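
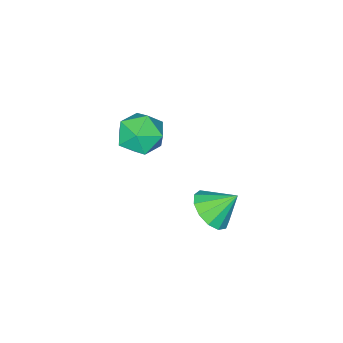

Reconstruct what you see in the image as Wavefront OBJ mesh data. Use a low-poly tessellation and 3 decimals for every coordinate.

v 2.663 -2.907 3.563
v 3.403 -3.293 3.82
v 2.357 -4.027 2.76
v 3.097 -4.413 3.017
v 2.443 -4.301 3.584
v 2.633 -3.609 4.081
v 3.127 -3.711 2.499
v 3.317 -3.019 2.996
v 3.69 -3.79 3.162
v 3.267 -4.155 3.833
v 2.493 -3.165 2.747
v 2.07 -3.53 3.418
v 3.478 0.029 2.635
v 4.132 0.176 3.013
v 2.922 0.571 3.385
v 4.076 0.504 2.734
v 3.829 0.681 2.424
v 3.471 0.651 2.181
v 3.115 0.423 2.081
v 2.874 0.071 2.158
v 2.825 -0.295 2.386
v 2.983 -0.558 2.693
v 3.298 -0.635 2.981
v 3.67 -0.501 3.159
v 3.981 -0.199 3.171
f 1 12 6
f 1 6 2
f 1 2 8
f 1 8 11
f 1 11 12
f 2 6 10
f 6 12 5
f 12 11 3
f 11 8 7
f 8 2 9
f 4 10 5
f 4 5 3
f 4 3 7
f 4 7 9
f 4 9 10
f 5 10 6
f 3 5 12
f 7 3 11
f 9 7 8
f 10 9 2
f 14 13 16
f 14 16 15
f 16 13 17
f 16 17 15
f 17 13 18
f 17 18 15
f 18 13 19
f 18 19 15
f 19 13 20
f 19 20 15
f 20 13 21
f 20 21 15
f 21 13 22
f 21 22 15
f 22 13 23
f 22 23 15
f 23 13 24
f 23 24 15
f 24 13 25
f 24 25 15
f 25 13 14
f 25 14 15



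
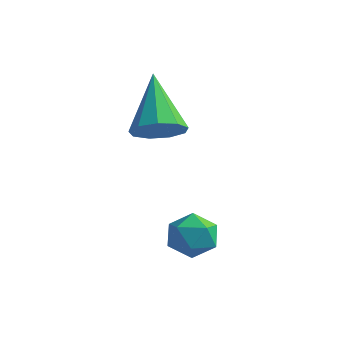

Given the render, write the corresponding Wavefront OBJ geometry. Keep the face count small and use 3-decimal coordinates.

v -2.974 3.333 -1.684
v -2.362 3.686 -1.543
v -3.846 4.327 -0.376
v -2.616 3.922 -1.893
v -3.038 3.882 -2.144
v -3.429 3.586 -2.18
v -3.608 3.171 -1.984
v -3.489 2.832 -1.647
v -3.13 2.727 -1.327
v -2.697 2.906 -1.174
v -2.394 3.284 -1.26
v -1.127 2.112 -3.625
v -0.671 2.018 -4.111
v -0.909 1.122 -3.229
v -0.453 1.028 -3.715
v -0.337 1.477 -3.227
v -0.472 2.089 -3.473
v -1.108 1.051 -3.867
v -1.243 1.663 -4.113
v -0.659 1.362 -4.261
v -0.183 1.625 -3.865
v -1.397 1.515 -3.475
v -0.921 1.778 -3.079
f 2 1 4
f 2 4 3
f 4 1 5
f 4 5 3
f 5 1 6
f 5 6 3
f 6 1 7
f 6 7 3
f 7 1 8
f 7 8 3
f 8 1 9
f 8 9 3
f 9 1 10
f 9 10 3
f 10 1 11
f 10 11 3
f 11 1 2
f 11 2 3
f 12 23 17
f 12 17 13
f 12 13 19
f 12 19 22
f 12 22 23
f 13 17 21
f 17 23 16
f 23 22 14
f 22 19 18
f 19 13 20
f 15 21 16
f 15 16 14
f 15 14 18
f 15 18 20
f 15 20 21
f 16 21 17
f 14 16 23
f 18 14 22
f 20 18 19
f 21 20 13



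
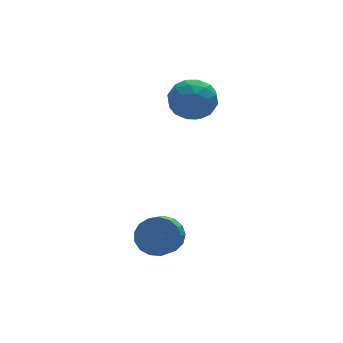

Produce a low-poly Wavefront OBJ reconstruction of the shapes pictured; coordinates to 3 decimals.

v -1.092 -2.763 -3.522
v -0.31 -3.219 -3.423
v -0.907 -4.093 -2.739
v -1.688 -3.637 -2.838
v -0.317 -2.948 -3.082
v -0.913 -3.822 -2.398
v -0.501 -2.634 -2.842
v -1.097 -3.508 -2.158
v -0.82 -2.35 -2.758
v -1.417 -3.224 -2.074
v -1.202 -2.161 -2.849
v -1.798 -3.035 -2.165
v -1.558 -2.109 -3.094
v -2.155 -2.983 -2.41
v -1.808 -2.208 -3.437
v -2.404 -3.082 -2.753
v -1.893 -2.433 -3.8
v -2.49 -3.307 -3.115
v -1.795 -2.734 -4.099
v -2.392 -3.608 -3.415
v -1.536 -3.042 -4.266
v -2.132 -3.916 -3.582
v -1.175 -3.286 -4.262
v -1.771 -4.16 -3.578
v -0.795 -3.41 -4.089
v -1.391 -4.284 -3.405
v -0.483 -3.385 -3.787
v -1.079 -4.259 -3.102
v 1.486 2.192 1.149
v 2.566 2.174 1.377
v 1.514 0.426 0.883
v 2.594 0.408 1.111
v 1.864 0.621 1.911
v 1.847 1.713 2.076
v 2.233 0.887 0.184
v 2.216 1.979 0.349
v 3.028 1.368 0.781
v 2.8 1.204 1.848
v 1.28 1.396 0.412
v 1.052 1.232 1.479
v 2.024 2.338 1.287
v 2.056 0.262 0.973
v 1.627 0.387 1.444
v 2.262 0.377 1.578
v 1.601 2.067 1.697
v 2.236 2.056 1.831
v 1.823 1.143 2.145
v 1.844 0.544 0.429
v 2.479 0.533 0.563
v 1.818 2.223 0.682
v 2.453 2.213 0.816
v 2.257 1.457 0.115
v 2.93 1.854 1.07
v 2.946 0.816 0.913
v 2.734 1.098 0.369
v 2.724 1.739 0.465
v 2.796 1.757 1.697
v 2.812 0.719 1.541
v 2.383 0.844 2.011
v 2.373 1.486 2.108
v 3.067 1.284 1.347
v 1.268 1.881 0.719
v 1.284 0.843 0.563
v 1.707 1.114 0.152
v 1.697 1.756 0.249
v 1.134 1.784 1.347
v 1.15 0.746 1.19
v 1.356 0.861 1.795
v 1.346 1.502 1.891
v 1.013 1.316 0.913
f 2 1 5
f 2 5 3
f 3 5 6
f 3 6 4
f 5 1 7
f 5 7 6
f 6 7 8
f 6 8 4
f 7 1 9
f 7 9 8
f 8 9 10
f 8 10 4
f 9 1 11
f 9 11 10
f 10 11 12
f 10 12 4
f 11 1 13
f 11 13 12
f 12 13 14
f 12 14 4
f 13 1 15
f 13 15 14
f 14 15 16
f 14 16 4
f 15 1 17
f 15 17 16
f 16 17 18
f 16 18 4
f 17 1 19
f 17 19 18
f 18 19 20
f 18 20 4
f 19 1 21
f 19 21 20
f 20 21 22
f 20 22 4
f 21 1 23
f 21 23 22
f 22 23 24
f 22 24 4
f 23 1 25
f 23 25 24
f 24 25 26
f 24 26 4
f 25 1 27
f 25 27 26
f 26 27 28
f 26 28 4
f 27 1 2
f 27 2 28
f 28 2 3
f 28 3 4
f 29 66 45
f 66 40 69
f 45 69 34
f 66 69 45
f 29 45 41
f 45 34 46
f 41 46 30
f 45 46 41
f 29 41 50
f 41 30 51
f 50 51 36
f 41 51 50
f 29 50 62
f 50 36 65
f 62 65 39
f 50 65 62
f 29 62 66
f 62 39 70
f 66 70 40
f 62 70 66
f 30 46 57
f 46 34 60
f 57 60 38
f 46 60 57
f 34 69 47
f 69 40 68
f 47 68 33
f 69 68 47
f 40 70 67
f 70 39 63
f 67 63 31
f 70 63 67
f 39 65 64
f 65 36 52
f 64 52 35
f 65 52 64
f 36 51 56
f 51 30 53
f 56 53 37
f 51 53 56
f 32 58 44
f 58 38 59
f 44 59 33
f 58 59 44
f 32 44 42
f 44 33 43
f 42 43 31
f 44 43 42
f 32 42 49
f 42 31 48
f 49 48 35
f 42 48 49
f 32 49 54
f 49 35 55
f 54 55 37
f 49 55 54
f 32 54 58
f 54 37 61
f 58 61 38
f 54 61 58
f 33 59 47
f 59 38 60
f 47 60 34
f 59 60 47
f 31 43 67
f 43 33 68
f 67 68 40
f 43 68 67
f 35 48 64
f 48 31 63
f 64 63 39
f 48 63 64
f 37 55 56
f 55 35 52
f 56 52 36
f 55 52 56
f 38 61 57
f 61 37 53
f 57 53 30
f 61 53 57



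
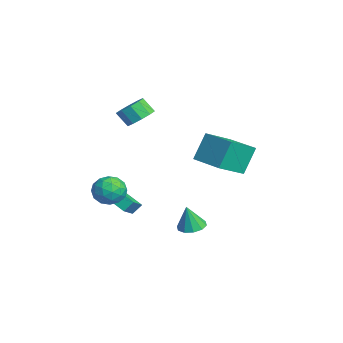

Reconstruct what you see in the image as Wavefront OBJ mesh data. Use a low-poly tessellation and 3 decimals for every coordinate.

v -0.78 1.102 0.036
v -1.272 1.933 1.776
v -1.595 2.768 -0.991
v -2.088 3.599 0.749
v 1.168 2.101 0.111
v 0.675 2.932 1.851
v 0.352 3.767 -0.916
v -0.14 4.598 0.824
v -2.234 -1.604 2.904
v -1.459 -2.204 2.894
v -1.891 -2.776 3.767
v -2.666 -2.176 3.776
v -1.332 -1.74 3.261
v -1.764 -2.312 4.134
v -1.549 -1.223 3.492
v -1.981 -1.796 4.365
v -2.028 -0.853 3.498
v -2.46 -1.425 4.371
v -2.585 -0.769 3.277
v -3.018 -1.341 4.15
v -3.009 -1.004 2.913
v -3.441 -1.576 3.786
v -3.136 -1.468 2.546
v -3.568 -2.04 3.419
v -2.919 -1.984 2.315
v -3.351 -2.557 3.188
v -2.44 -2.355 2.309
v -2.872 -2.927 3.182
v -1.882 -2.439 2.53
v -2.315 -3.011 3.403
v -3.248 -3.4 -3.587
v -2.319 -4.094 -2.82
v -3.322 -2.826 -2.977
v -2.393 -3.521 -2.211
v -1.667 -2.259 -4.469
v -0.738 -2.954 -3.703
v -1.741 -1.686 -3.86
v -0.812 -2.38 -3.093
v 2.971 0.125 -3.342
v 3.587 -0.443 -3.485
v 3.029 -0.205 -1.778
v 3.813 0.022 -3.396
v 3.717 0.527 -3.285
v 3.337 0.878 -3.197
v 2.816 0.942 -3.164
v 2.355 0.693 -3.199
v 2.128 0.227 -3.289
v 2.224 -0.277 -3.399
v 2.605 -0.628 -3.487
v 3.125 -0.692 -3.52
v -0.653 -2.763 -1.985
v 0.078 -3.397 -2.473
v -1.458 -4.183 -1.347
v -0.727 -4.817 -1.835
v -0.432 -4.195 -0.998
v 0.065 -3.317 -1.393
v -1.445 -4.263 -2.427
v -0.948 -3.385 -2.822
v -0.412 -4.323 -2.746
v 0.214 -4.281 -1.863
v -1.594 -3.299 -1.957
v -0.968 -3.257 -1.074
v -0.217 -2.955 -2.285
v -1.163 -4.625 -1.535
v -0.99 -4.259 -1.043
v -0.56 -4.631 -1.33
v -0.225 -2.909 -1.65
v 0.205 -3.281 -1.937
v -0.095 -3.75 -1.07
v -1.585 -4.299 -1.883
v -1.155 -4.671 -2.17
v -0.82 -2.949 -2.49
v -0.39 -3.321 -2.777
v -1.285 -3.83 -2.75
v -0.075 -3.872 -2.732
v -0.548 -4.707 -2.357
v -0.97 -4.382 -2.705
v -0.678 -3.866 -2.937
v 0.293 -3.848 -2.213
v -0.18 -4.682 -1.838
v -0.007 -4.317 -1.347
v 0.285 -3.801 -1.578
v 0.005 -4.392 -2.374
v -1.2 -2.898 -1.982
v -1.673 -3.732 -1.607
v -1.665 -3.779 -2.242
v -1.373 -3.263 -2.473
v -0.832 -2.873 -1.463
v -1.305 -3.708 -1.088
v -0.702 -3.714 -0.883
v -0.41 -3.198 -1.115
v -1.385 -3.188 -1.446
f 2 4 1
f 5 2 1
f 1 4 3
f 3 5 1
f 2 8 4
f 6 2 5
f 6 8 2
f 4 8 3
f 7 5 3
f 3 8 7
f 7 6 5
f 8 6 7
f 10 9 13
f 10 13 11
f 11 13 14
f 11 14 12
f 13 9 15
f 13 15 14
f 14 15 16
f 14 16 12
f 15 9 17
f 15 17 16
f 16 17 18
f 16 18 12
f 17 9 19
f 17 19 18
f 18 19 20
f 18 20 12
f 19 9 21
f 19 21 20
f 20 21 22
f 20 22 12
f 21 9 23
f 21 23 22
f 22 23 24
f 22 24 12
f 23 9 25
f 23 25 24
f 24 25 26
f 24 26 12
f 25 9 27
f 25 27 26
f 26 27 28
f 26 28 12
f 27 9 29
f 27 29 28
f 28 29 30
f 28 30 12
f 29 9 10
f 29 10 30
f 30 10 11
f 30 11 12
f 32 34 31
f 35 32 31
f 31 34 33
f 33 35 31
f 32 38 34
f 36 32 35
f 36 38 32
f 34 38 33
f 37 35 33
f 33 38 37
f 37 36 35
f 38 36 37
f 40 39 42
f 40 42 41
f 42 39 43
f 42 43 41
f 43 39 44
f 43 44 41
f 44 39 45
f 44 45 41
f 45 39 46
f 45 46 41
f 46 39 47
f 46 47 41
f 47 39 48
f 47 48 41
f 48 39 49
f 48 49 41
f 49 39 50
f 49 50 41
f 50 39 40
f 50 40 41
f 51 88 67
f 88 62 91
f 67 91 56
f 88 91 67
f 51 67 63
f 67 56 68
f 63 68 52
f 67 68 63
f 51 63 72
f 63 52 73
f 72 73 58
f 63 73 72
f 51 72 84
f 72 58 87
f 84 87 61
f 72 87 84
f 51 84 88
f 84 61 92
f 88 92 62
f 84 92 88
f 52 68 79
f 68 56 82
f 79 82 60
f 68 82 79
f 56 91 69
f 91 62 90
f 69 90 55
f 91 90 69
f 62 92 89
f 92 61 85
f 89 85 53
f 92 85 89
f 61 87 86
f 87 58 74
f 86 74 57
f 87 74 86
f 58 73 78
f 73 52 75
f 78 75 59
f 73 75 78
f 54 80 66
f 80 60 81
f 66 81 55
f 80 81 66
f 54 66 64
f 66 55 65
f 64 65 53
f 66 65 64
f 54 64 71
f 64 53 70
f 71 70 57
f 64 70 71
f 54 71 76
f 71 57 77
f 76 77 59
f 71 77 76
f 54 76 80
f 76 59 83
f 80 83 60
f 76 83 80
f 55 81 69
f 81 60 82
f 69 82 56
f 81 82 69
f 53 65 89
f 65 55 90
f 89 90 62
f 65 90 89
f 57 70 86
f 70 53 85
f 86 85 61
f 70 85 86
f 59 77 78
f 77 57 74
f 78 74 58
f 77 74 78
f 60 83 79
f 83 59 75
f 79 75 52
f 83 75 79



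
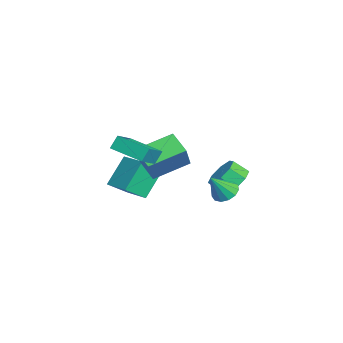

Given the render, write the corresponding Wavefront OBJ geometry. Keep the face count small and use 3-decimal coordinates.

v -1.62 2.857 -3.865
v -0.976 2.646 -4.308
v -0.98 2.063 -2.555
v -0.873 3.046 -4.115
v -1.007 3.387 -3.843
v -1.336 3.559 -3.577
v -1.755 3.509 -3.403
v -2.131 3.252 -3.376
v -2.345 2.87 -3.503
v -2.328 2.483 -3.746
v -2.087 2.216 -4.026
v -1.697 2.152 -4.255
v -1.283 2.312 -4.36
v -0.33 -1.511 -1.168
v -1.037 0.364 -0.337
v 0.66 -0.805 -1.921
v -0.047 1.071 -1.09
v 0.907 -1.691 0.29
v 0.2 0.185 1.121
v 1.897 -0.984 -0.463
v 1.19 0.891 0.368
v -3.828 -2.406 -5.066
v -3.289 -3.46 -4.212
v -4.78 -1.545 -3.404
v -4.242 -2.599 -2.55
v -2.278 -1.341 -4.73
v -1.74 -2.395 -3.876
v -3.231 -0.48 -3.068
v -2.692 -1.534 -2.214
v -3.645 3.428 -4.097
v -2.606 3.438 -4.041
v -2.637 2.603 -3.326
v -3.675 2.592 -3.383
v -2.945 3.913 -3.5
v -2.976 3.078 -2.785
v -3.694 4.104 -3.309
v -3.725 3.269 -2.594
v -4.414 3.899 -3.58
v -4.444 3.063 -2.865
v -4.683 3.417 -4.154
v -4.714 2.582 -3.439
v -4.344 2.942 -4.695
v -4.375 2.107 -3.98
v -3.595 2.751 -4.886
v -3.626 1.916 -4.171
v -2.876 2.957 -4.615
v -2.906 2.121 -3.9
v 2.822 -2.818 1.209
v 2.557 -2.455 1.953
v 1.608 -2.246 0.496
v 1.342 -1.882 1.241
v 3.838 -1.198 0.779
v 3.572 -0.834 1.524
v 2.623 -0.625 0.067
v 2.358 -0.262 0.811
f 2 1 4
f 2 4 3
f 4 1 5
f 4 5 3
f 5 1 6
f 5 6 3
f 6 1 7
f 6 7 3
f 7 1 8
f 7 8 3
f 8 1 9
f 8 9 3
f 9 1 10
f 9 10 3
f 10 1 11
f 10 11 3
f 11 1 12
f 11 12 3
f 12 1 13
f 12 13 3
f 13 1 2
f 13 2 3
f 15 17 14
f 18 15 14
f 14 17 16
f 16 18 14
f 15 21 17
f 19 15 18
f 19 21 15
f 17 21 16
f 20 18 16
f 16 21 20
f 20 19 18
f 21 19 20
f 23 25 22
f 26 23 22
f 22 25 24
f 24 26 22
f 23 29 25
f 27 23 26
f 27 29 23
f 25 29 24
f 28 26 24
f 24 29 28
f 28 27 26
f 29 27 28
f 31 30 34
f 31 34 32
f 32 34 35
f 32 35 33
f 34 30 36
f 34 36 35
f 35 36 37
f 35 37 33
f 36 30 38
f 36 38 37
f 37 38 39
f 37 39 33
f 38 30 40
f 38 40 39
f 39 40 41
f 39 41 33
f 40 30 42
f 40 42 41
f 41 42 43
f 41 43 33
f 42 30 44
f 42 44 43
f 43 44 45
f 43 45 33
f 44 30 46
f 44 46 45
f 45 46 47
f 45 47 33
f 46 30 31
f 46 31 47
f 47 31 32
f 47 32 33
f 49 51 48
f 52 49 48
f 48 51 50
f 50 52 48
f 49 55 51
f 53 49 52
f 53 55 49
f 51 55 50
f 54 52 50
f 50 55 54
f 54 53 52
f 55 53 54



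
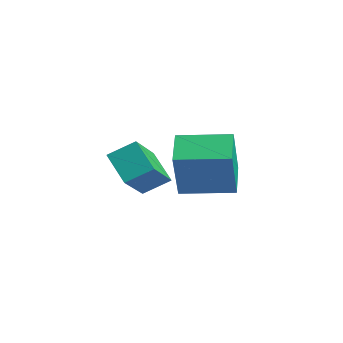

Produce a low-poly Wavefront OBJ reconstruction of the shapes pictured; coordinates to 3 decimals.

v 0.631 3.616 1.305
v 0.971 3.204 2.929
v 1.635 4.908 1.422
v 1.975 4.496 3.046
v 1.565 2.924 0.934
v 1.905 2.512 2.558
v 2.569 4.216 1.051
v 2.909 3.804 2.675
v -0.894 3.274 -0.335
v -1.883 3.281 0.362
v -0.54 4.056 0.16
v -1.529 4.063 0.857
v -0.071 2.157 0.843
v -1.06 2.164 1.54
v 0.283 2.939 1.338
v -0.706 2.946 2.035
f 2 4 1
f 5 2 1
f 1 4 3
f 3 5 1
f 2 8 4
f 6 2 5
f 6 8 2
f 4 8 3
f 7 5 3
f 3 8 7
f 7 6 5
f 8 6 7
f 10 12 9
f 13 10 9
f 9 12 11
f 11 13 9
f 10 16 12
f 14 10 13
f 14 16 10
f 12 16 11
f 15 13 11
f 11 16 15
f 15 14 13
f 16 14 15



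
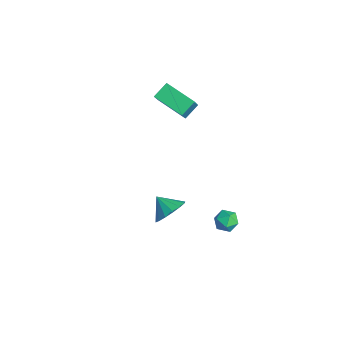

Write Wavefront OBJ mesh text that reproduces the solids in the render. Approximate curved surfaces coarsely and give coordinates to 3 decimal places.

v 2.32 2.305 -3.616
v 2.809 1.759 -3.681
v 1.811 1.741 -2.699
v 2.3 1.195 -2.764
v 2.517 1.858 -2.53
v 2.832 2.207 -3.097
v 1.788 1.293 -3.283
v 2.103 1.642 -3.85
v 2.48 1.134 -3.475
v 2.931 1.483 -3.01
v 1.689 2.017 -3.37
v 2.14 2.366 -2.905
v -2.265 -0.417 4.299
v -2.561 0.424 4.873
v -3.414 0.28 2.685
v -3.71 1.121 3.259
v -0.79 0.539 3.661
v -1.086 1.38 4.235
v -1.939 1.236 2.047
v -2.235 2.077 2.621
v 3.666 -1.991 0.703
v 4.299 -2.101 1.417
v 2.834 -2.409 1.377
v 4.117 -1.643 1.476
v 3.814 -1.278 1.329
v 3.472 -1.103 1.013
v 3.182 -1.167 0.615
v 3.021 -1.451 0.24
v 3.034 -1.88 -0.01
v 3.216 -2.339 -0.07
v 3.519 -2.704 0.078
v 3.861 -2.878 0.393
v 4.151 -2.815 0.791
v 4.312 -2.53 1.166
f 1 12 6
f 1 6 2
f 1 2 8
f 1 8 11
f 1 11 12
f 2 6 10
f 6 12 5
f 12 11 3
f 11 8 7
f 8 2 9
f 4 10 5
f 4 5 3
f 4 3 7
f 4 7 9
f 4 9 10
f 5 10 6
f 3 5 12
f 7 3 11
f 9 7 8
f 10 9 2
f 14 16 13
f 17 14 13
f 13 16 15
f 15 17 13
f 14 20 16
f 18 14 17
f 18 20 14
f 16 20 15
f 19 17 15
f 15 20 19
f 19 18 17
f 20 18 19
f 22 21 24
f 22 24 23
f 24 21 25
f 24 25 23
f 25 21 26
f 25 26 23
f 26 21 27
f 26 27 23
f 27 21 28
f 27 28 23
f 28 21 29
f 28 29 23
f 29 21 30
f 29 30 23
f 30 21 31
f 30 31 23
f 31 21 32
f 31 32 23
f 32 21 33
f 32 33 23
f 33 21 34
f 33 34 23
f 34 21 22
f 34 22 23



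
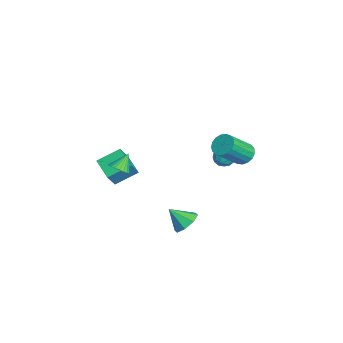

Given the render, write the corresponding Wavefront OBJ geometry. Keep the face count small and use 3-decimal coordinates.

v 4.136 0.683 -1.031
v 4.794 1.023 -0.485
v 3.804 -0.283 -0.029
v 4.172 1.338 -0.386
v 3.529 1.27 -0.665
v 3.242 0.858 -1.158
v 3.478 0.343 -1.576
v 4.099 0.027 -1.675
v 4.742 0.096 -1.396
v 5.03 0.508 -0.903
v 1.089 4.337 2.525
v 1.715 4.203 2.044
v 2.516 2.87 3.455
v 1.891 3.003 3.935
v 1.826 4.499 2.259
v 2.628 3.166 3.67
v 1.77 4.758 2.536
v 2.571 3.425 3.947
v 1.557 4.92 2.81
v 2.358 3.587 4.221
v 1.237 4.948 3.019
v 2.038 3.615 4.43
v 0.883 4.837 3.114
v 1.684 3.503 4.525
v 0.577 4.61 3.074
v 1.378 3.277 4.485
v 0.388 4.321 2.909
v 1.189 2.988 4.32
v 0.36 4.036 2.655
v 1.161 2.703 4.066
v 0.498 3.819 2.371
v 1.3 2.486 3.782
v 0.773 3.721 2.123
v 1.574 2.388 3.534
v 1.12 3.764 1.966
v 1.921 2.431 3.377
v 1.459 3.938 1.938
v 2.261 2.605 3.349
v -0.894 -2.762 0.356
v -0.244 -2.531 0.563
v -1.426 -2.138 1.324
v -0.323 -2.325 0.388
v -0.488 -2.187 0.207
v -0.715 -2.136 0.05
v -0.969 -2.18 -0.061
v -1.212 -2.313 -0.109
v -1.406 -2.515 -0.086
v -1.522 -2.754 0.005
v -1.543 -2.994 0.148
v -1.465 -3.2 0.324
v -1.3 -3.338 0.504
v -1.073 -3.389 0.661
v -0.819 -3.345 0.772
v -0.576 -3.212 0.82
v -0.382 -3.01 0.797
v -0.265 -2.771 0.706
v -4.523 -3.415 -1.935
v -3.903 -3.906 -0.841
v -4.773 -1.948 -1.134
v -4.153 -2.439 -0.04
v -3.087 -2.861 -2.5
v -2.467 -3.352 -1.406
v -3.337 -1.394 -1.699
v -2.717 -1.885 -0.605
v -0.225 3.836 1.577
v 0.324 3.688 1.143
v 0.096 2.972 2.277
v 0.645 2.824 1.843
v 0.643 3.429 2.225
v 0.445 3.963 1.792
v -0.025 2.697 1.628
v -0.223 3.231 1.195
v 0.448 2.985 1.174
v 0.861 3.437 1.544
v -0.441 3.223 1.876
v -0.028 3.675 2.246
v 0.021 3.838 1.299
v 0.399 2.822 2.121
v 0.398 3.177 2.346
v 0.72 3.091 2.091
v 0.092 3.999 1.68
v 0.415 3.913 1.425
v 0.603 3.76 2.061
v 0.005 2.747 1.995
v 0.328 2.661 1.74
v -0.3 3.569 1.329
v 0.022 3.483 1.074
v -0.183 2.9 1.359
v 0.417 3.338 1.062
v 0.605 2.83 1.473
v 0.212 2.755 1.347
v 0.095 3.069 1.093
v 0.659 3.604 1.279
v 0.848 3.096 1.69
v 0.847 3.451 1.915
v 0.73 3.765 1.661
v 0.732 3.19 1.297
v -0.428 3.564 1.73
v -0.239 3.056 2.141
v -0.31 2.895 1.759
v -0.427 3.209 1.505
v -0.185 3.83 1.947
v 0.003 3.322 2.358
v 0.325 3.591 2.327
v 0.208 3.905 2.073
v -0.312 3.47 2.123
f 2 1 4
f 2 4 3
f 4 1 5
f 4 5 3
f 5 1 6
f 5 6 3
f 6 1 7
f 6 7 3
f 7 1 8
f 7 8 3
f 8 1 9
f 8 9 3
f 9 1 10
f 9 10 3
f 10 1 2
f 10 2 3
f 12 11 15
f 12 15 13
f 13 15 16
f 13 16 14
f 15 11 17
f 15 17 16
f 16 17 18
f 16 18 14
f 17 11 19
f 17 19 18
f 18 19 20
f 18 20 14
f 19 11 21
f 19 21 20
f 20 21 22
f 20 22 14
f 21 11 23
f 21 23 22
f 22 23 24
f 22 24 14
f 23 11 25
f 23 25 24
f 24 25 26
f 24 26 14
f 25 11 27
f 25 27 26
f 26 27 28
f 26 28 14
f 27 11 29
f 27 29 28
f 28 29 30
f 28 30 14
f 29 11 31
f 29 31 30
f 30 31 32
f 30 32 14
f 31 11 33
f 31 33 32
f 32 33 34
f 32 34 14
f 33 11 35
f 33 35 34
f 34 35 36
f 34 36 14
f 35 11 37
f 35 37 36
f 36 37 38
f 36 38 14
f 37 11 12
f 37 12 38
f 38 12 13
f 38 13 14
f 40 39 42
f 40 42 41
f 42 39 43
f 42 43 41
f 43 39 44
f 43 44 41
f 44 39 45
f 44 45 41
f 45 39 46
f 45 46 41
f 46 39 47
f 46 47 41
f 47 39 48
f 47 48 41
f 48 39 49
f 48 49 41
f 49 39 50
f 49 50 41
f 50 39 51
f 50 51 41
f 51 39 52
f 51 52 41
f 52 39 53
f 52 53 41
f 53 39 54
f 53 54 41
f 54 39 55
f 54 55 41
f 55 39 56
f 55 56 41
f 56 39 40
f 56 40 41
f 58 60 57
f 61 58 57
f 57 60 59
f 59 61 57
f 58 64 60
f 62 58 61
f 62 64 58
f 60 64 59
f 63 61 59
f 59 64 63
f 63 62 61
f 64 62 63
f 65 102 81
f 102 76 105
f 81 105 70
f 102 105 81
f 65 81 77
f 81 70 82
f 77 82 66
f 81 82 77
f 65 77 86
f 77 66 87
f 86 87 72
f 77 87 86
f 65 86 98
f 86 72 101
f 98 101 75
f 86 101 98
f 65 98 102
f 98 75 106
f 102 106 76
f 98 106 102
f 66 82 93
f 82 70 96
f 93 96 74
f 82 96 93
f 70 105 83
f 105 76 104
f 83 104 69
f 105 104 83
f 76 106 103
f 106 75 99
f 103 99 67
f 106 99 103
f 75 101 100
f 101 72 88
f 100 88 71
f 101 88 100
f 72 87 92
f 87 66 89
f 92 89 73
f 87 89 92
f 68 94 80
f 94 74 95
f 80 95 69
f 94 95 80
f 68 80 78
f 80 69 79
f 78 79 67
f 80 79 78
f 68 78 85
f 78 67 84
f 85 84 71
f 78 84 85
f 68 85 90
f 85 71 91
f 90 91 73
f 85 91 90
f 68 90 94
f 90 73 97
f 94 97 74
f 90 97 94
f 69 95 83
f 95 74 96
f 83 96 70
f 95 96 83
f 67 79 103
f 79 69 104
f 103 104 76
f 79 104 103
f 71 84 100
f 84 67 99
f 100 99 75
f 84 99 100
f 73 91 92
f 91 71 88
f 92 88 72
f 91 88 92
f 74 97 93
f 97 73 89
f 93 89 66
f 97 89 93



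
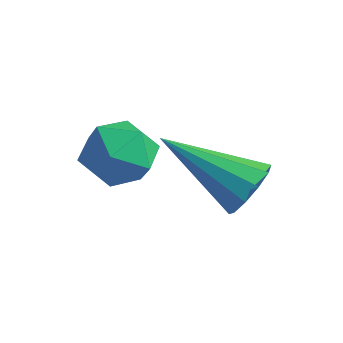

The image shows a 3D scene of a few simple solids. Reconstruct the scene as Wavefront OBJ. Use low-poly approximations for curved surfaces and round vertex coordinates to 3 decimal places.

v -1.848 2.408 -1.019
v -1.551 2.51 -0.496
v -3.292 1.792 -0.081
v -1.742 2.823 -0.584
v -1.973 2.977 -0.839
v -2.157 2.915 -1.162
v -2.222 2.658 -1.431
v -2.144 2.307 -1.543
v -1.953 1.994 -1.454
v -1.722 1.839 -1.2
v -1.539 1.902 -0.876
v -1.473 2.158 -0.608
v -3.224 1.236 -0.773
v -2.821 1.021 -0.182
v -4.239 1.079 -0.138
v -3.836 0.864 0.453
v -3.815 1.574 0.225
v -3.187 1.672 -0.168
v -3.873 0.428 -0.152
v -3.245 0.526 -0.545
v -3.222 0.522 0.201
v -3.186 1.23 0.434
v -3.874 0.87 -0.754
v -3.838 1.578 -0.521
f 2 1 4
f 2 4 3
f 4 1 5
f 4 5 3
f 5 1 6
f 5 6 3
f 6 1 7
f 6 7 3
f 7 1 8
f 7 8 3
f 8 1 9
f 8 9 3
f 9 1 10
f 9 10 3
f 10 1 11
f 10 11 3
f 11 1 12
f 11 12 3
f 12 1 2
f 12 2 3
f 13 24 18
f 13 18 14
f 13 14 20
f 13 20 23
f 13 23 24
f 14 18 22
f 18 24 17
f 24 23 15
f 23 20 19
f 20 14 21
f 16 22 17
f 16 17 15
f 16 15 19
f 16 19 21
f 16 21 22
f 17 22 18
f 15 17 24
f 19 15 23
f 21 19 20
f 22 21 14



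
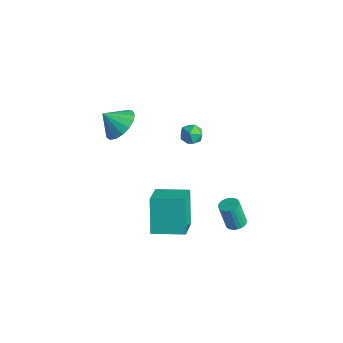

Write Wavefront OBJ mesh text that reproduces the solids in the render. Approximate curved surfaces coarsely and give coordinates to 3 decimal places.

v -3.254 -1.219 0.621
v -2.619 -0.896 1.28
v -3.806 -1.841 1.459
v -2.96 -0.58 1.289
v -3.368 -0.411 1.146
v -3.749 -0.427 0.882
v -4.018 -0.625 0.559
v -4.111 -0.958 0.25
v -4.008 -1.352 0.026
v -3.732 -1.715 -0.062
v -3.347 -1.964 0.007
v -2.94 -2.043 0.217
v -2.605 -1.933 0.519
v -2.419 -1.66 0.845
v -2.424 -1.286 1.119
v -2.866 2.839 -2.49
v -2.576 3.159 -1.988
v -2.624 1.901 -2.032
v -2.334 2.221 -1.53
v -2.992 2.249 -1.605
v -3.141 2.829 -1.888
v -2.059 2.231 -2.132
v -2.208 2.811 -2.415
v -2.077 2.783 -1.766
v -2.654 2.794 -1.441
v -2.546 2.266 -2.579
v -3.123 2.277 -2.254
v 0.491 -1.932 -0.814
v 1.56 -3.036 0.162
v 1.581 -0.755 -0.674
v 2.649 -1.859 0.301
v 1.331 -2.521 -2.401
v 2.399 -3.625 -1.426
v 2.42 -1.344 -2.262
v 3.489 -2.448 -1.286
v 3.26 0.671 -2.83
v 3.749 0.592 -2.707
v 3.389 0.411 -1.387
v 2.9 0.489 -1.51
v 3.731 0.802 -2.683
v 3.37 0.621 -1.364
v 3.631 0.989 -2.685
v 3.271 0.808 -1.365
v 3.467 1.122 -2.711
v 3.107 0.94 -1.392
v 3.268 1.176 -2.758
v 2.907 0.994 -1.439
v 3.067 1.142 -2.818
v 2.706 0.961 -1.498
v 2.899 1.028 -2.879
v 2.539 0.846 -1.56
v 2.794 0.851 -2.932
v 2.434 0.67 -1.613
v 2.77 0.644 -2.967
v 2.409 0.462 -1.648
v 2.83 0.441 -2.979
v 2.47 0.259 -1.659
v 2.965 0.277 -2.965
v 2.604 0.096 -1.645
v 3.151 0.182 -2.927
v 2.79 0.001 -1.607
v 3.355 0.171 -2.873
v 2.995 -0.01 -1.553
v 3.544 0.247 -2.811
v 3.183 0.066 -1.491
v 3.683 0.396 -2.752
v 3.322 0.215 -1.433
f 2 1 4
f 2 4 3
f 4 1 5
f 4 5 3
f 5 1 6
f 5 6 3
f 6 1 7
f 6 7 3
f 7 1 8
f 7 8 3
f 8 1 9
f 8 9 3
f 9 1 10
f 9 10 3
f 10 1 11
f 10 11 3
f 11 1 12
f 11 12 3
f 12 1 13
f 12 13 3
f 13 1 14
f 13 14 3
f 14 1 15
f 14 15 3
f 15 1 2
f 15 2 3
f 16 27 21
f 16 21 17
f 16 17 23
f 16 23 26
f 16 26 27
f 17 21 25
f 21 27 20
f 27 26 18
f 26 23 22
f 23 17 24
f 19 25 20
f 19 20 18
f 19 18 22
f 19 22 24
f 19 24 25
f 20 25 21
f 18 20 27
f 22 18 26
f 24 22 23
f 25 24 17
f 29 31 28
f 32 29 28
f 28 31 30
f 30 32 28
f 29 35 31
f 33 29 32
f 33 35 29
f 31 35 30
f 34 32 30
f 30 35 34
f 34 33 32
f 35 33 34
f 37 36 40
f 37 40 38
f 38 40 41
f 38 41 39
f 40 36 42
f 40 42 41
f 41 42 43
f 41 43 39
f 42 36 44
f 42 44 43
f 43 44 45
f 43 45 39
f 44 36 46
f 44 46 45
f 45 46 47
f 45 47 39
f 46 36 48
f 46 48 47
f 47 48 49
f 47 49 39
f 48 36 50
f 48 50 49
f 49 50 51
f 49 51 39
f 50 36 52
f 50 52 51
f 51 52 53
f 51 53 39
f 52 36 54
f 52 54 53
f 53 54 55
f 53 55 39
f 54 36 56
f 54 56 55
f 55 56 57
f 55 57 39
f 56 36 58
f 56 58 57
f 57 58 59
f 57 59 39
f 58 36 60
f 58 60 59
f 59 60 61
f 59 61 39
f 60 36 62
f 60 62 61
f 61 62 63
f 61 63 39
f 62 36 64
f 62 64 63
f 63 64 65
f 63 65 39
f 64 36 66
f 64 66 65
f 65 66 67
f 65 67 39
f 66 36 37
f 66 37 67
f 67 37 38
f 67 38 39



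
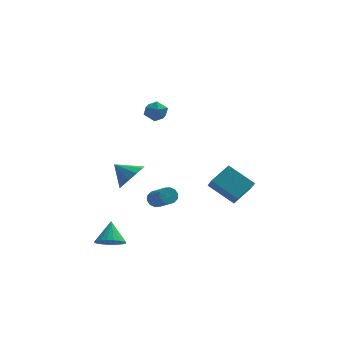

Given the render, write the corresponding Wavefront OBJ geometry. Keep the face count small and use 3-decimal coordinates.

v -1.122 -2.512 -1.618
v -0.662 -2.494 -1.919
v -0.058 -3.61 -1.063
v -0.518 -3.628 -0.762
v -0.626 -2.277 -1.66
v -0.023 -3.392 -0.804
v -0.78 -2.149 -1.385
v -0.177 -3.265 -0.529
v -1.065 -2.16 -1.199
v -0.461 -3.276 -0.343
v -1.371 -2.306 -1.173
v -0.767 -3.421 -0.317
v -1.582 -2.53 -1.317
v -0.978 -3.646 -0.461
v -1.617 -2.748 -1.576
v -1.014 -3.863 -0.72
v -1.463 -2.875 -1.851
v -0.86 -3.991 -0.995
v -1.179 -2.864 -2.037
v -0.575 -3.98 -1.181
v -0.873 -2.719 -2.063
v -0.269 -3.834 -1.207
v 2.088 1.848 -2.613
v 3.106 2.724 -1.902
v 1.947 2.661 -3.414
v 2.965 3.538 -2.703
v 3.495 1.062 -3.657
v 4.513 1.939 -2.946
v 3.354 1.876 -4.458
v 4.372 2.752 -3.747
v -3.577 -3.845 -4.084
v -2.743 -3.947 -4.055
v -3.503 -2.935 -2.996
v -2.776 -3.679 -4.277
v -2.948 -3.44 -4.465
v -3.228 -3.271 -4.588
v -3.568 -3.201 -4.623
v -3.91 -3.243 -4.565
v -4.195 -3.389 -4.424
v -4.372 -3.614 -4.224
v -4.412 -3.878 -3.999
v -4.307 -4.137 -3.79
v -4.076 -4.346 -3.631
v -3.759 -4.468 -3.55
v -3.41 -4.482 -3.562
v -3.09 -4.386 -3.664
v -2.854 -4.197 -3.838
v -2.217 3.543 -3.109
v -1.631 3.334 -2.288
v -3.203 3.997 -2.291
v -1.508 3.931 -2.47
v -1.655 4.38 -2.896
v -2.017 4.51 -3.404
v -2.455 4.27 -3.799
v -2.802 3.753 -3.931
v -2.925 3.156 -3.749
v -2.778 2.706 -3.322
v -2.416 2.577 -2.815
v -1.978 2.816 -2.42
v -1.047 2.42 2.442
v -0.602 2.425 3.041
v -1.298 1.255 2.639
v -0.853 1.26 3.238
v -1.496 1.64 3.247
v -1.341 2.36 3.126
v -0.559 1.32 2.554
v -0.404 2.04 2.433
v -0.3 1.746 3.111
v -0.879 1.943 3.539
v -1.021 1.737 2.141
v -1.6 1.934 2.569
f 2 1 5
f 2 5 3
f 3 5 6
f 3 6 4
f 5 1 7
f 5 7 6
f 6 7 8
f 6 8 4
f 7 1 9
f 7 9 8
f 8 9 10
f 8 10 4
f 9 1 11
f 9 11 10
f 10 11 12
f 10 12 4
f 11 1 13
f 11 13 12
f 12 13 14
f 12 14 4
f 13 1 15
f 13 15 14
f 14 15 16
f 14 16 4
f 15 1 17
f 15 17 16
f 16 17 18
f 16 18 4
f 17 1 19
f 17 19 18
f 18 19 20
f 18 20 4
f 19 1 21
f 19 21 20
f 20 21 22
f 20 22 4
f 21 1 2
f 21 2 22
f 22 2 3
f 22 3 4
f 24 26 23
f 27 24 23
f 23 26 25
f 25 27 23
f 24 30 26
f 28 24 27
f 28 30 24
f 26 30 25
f 29 27 25
f 25 30 29
f 29 28 27
f 30 28 29
f 32 31 34
f 32 34 33
f 34 31 35
f 34 35 33
f 35 31 36
f 35 36 33
f 36 31 37
f 36 37 33
f 37 31 38
f 37 38 33
f 38 31 39
f 38 39 33
f 39 31 40
f 39 40 33
f 40 31 41
f 40 41 33
f 41 31 42
f 41 42 33
f 42 31 43
f 42 43 33
f 43 31 44
f 43 44 33
f 44 31 45
f 44 45 33
f 45 31 46
f 45 46 33
f 46 31 47
f 46 47 33
f 47 31 32
f 47 32 33
f 49 48 51
f 49 51 50
f 51 48 52
f 51 52 50
f 52 48 53
f 52 53 50
f 53 48 54
f 53 54 50
f 54 48 55
f 54 55 50
f 55 48 56
f 55 56 50
f 56 48 57
f 56 57 50
f 57 48 58
f 57 58 50
f 58 48 59
f 58 59 50
f 59 48 49
f 59 49 50
f 60 71 65
f 60 65 61
f 60 61 67
f 60 67 70
f 60 70 71
f 61 65 69
f 65 71 64
f 71 70 62
f 70 67 66
f 67 61 68
f 63 69 64
f 63 64 62
f 63 62 66
f 63 66 68
f 63 68 69
f 64 69 65
f 62 64 71
f 66 62 70
f 68 66 67
f 69 68 61



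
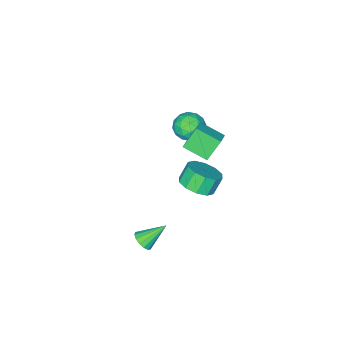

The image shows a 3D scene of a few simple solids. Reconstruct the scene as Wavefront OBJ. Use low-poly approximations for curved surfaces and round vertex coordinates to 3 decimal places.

v -0.296 1.74 4.154
v 0.555 2.305 4.64
v -0.856 3.086 3.572
v -0.006 3.651 4.057
v 0.546 1.549 2.903
v 1.396 2.114 3.388
v -0.015 2.895 2.32
v 0.836 3.46 2.806
v 3.914 1.552 -4.258
v 4.341 2.089 -4.122
v 2.726 2.208 -3.122
v 4.137 2.2 -4.4
v 3.872 2.138 -4.64
v 3.619 1.918 -4.777
v 3.445 1.6 -4.776
v 3.396 1.27 -4.636
v 3.486 1.015 -4.395
v 3.691 0.904 -4.117
v 3.955 0.966 -3.877
v 4.208 1.186 -3.739
v 4.383 1.504 -3.741
v 4.431 1.834 -3.881
v -2.912 -1.403 0.333
v -2.53 -0.842 -0.442
v -1.53 -1.118 1.222
v -1.148 -0.557 0.447
v -1.952 -0.208 0.988
v -2.806 -0.384 0.439
v -1.254 -1.576 0.341
v -2.108 -1.752 -0.208
v -1.505 -0.949 -0.437
v -1.936 -0.103 -0.037
v -2.124 -1.857 0.817
v -2.555 -1.011 1.217
v -2.842 -1.147 -0.132
v -1.218 -0.813 0.912
v -1.69 -0.607 1.23
v -1.466 -0.277 0.775
v -3.005 -0.878 0.386
v -2.78 -0.548 -0.07
v -2.44 -0.176 0.771
v -1.28 -1.412 0.85
v -1.055 -1.082 0.394
v -2.594 -1.683 0.005
v -2.37 -1.353 -0.45
v -1.62 -1.784 0.009
v -2.015 -0.88 -0.585
v -1.203 -0.713 -0.063
v -1.265 -1.312 -0.125
v -1.767 -1.416 -0.448
v -2.269 -0.383 -0.35
v -1.457 -0.216 0.172
v -1.929 -0.01 0.491
v -2.431 -0.114 0.168
v -1.666 -0.446 -0.347
v -2.603 -1.744 0.608
v -1.791 -1.577 1.13
v -1.629 -1.846 0.612
v -2.131 -1.95 0.289
v -2.857 -1.247 0.843
v -2.045 -1.08 1.365
v -2.293 -0.544 1.228
v -2.795 -0.648 0.905
v -2.394 -1.514 1.127
v 0.648 2.429 -0.658
v 1.443 1.879 -0.132
v 0.786 1.9 0.883
v -0.008 2.451 0.358
v 1.568 2.544 -0.066
v 0.911 2.565 0.95
v 1.342 3.165 -0.225
v 0.685 3.186 0.791
v 0.851 3.505 -0.55
v 0.194 3.526 0.466
v 0.283 3.434 -0.916
v -0.374 3.456 0.1
v -0.146 2.98 -1.183
v -0.803 3.001 -0.168
v -0.271 2.315 -1.25
v -0.928 2.336 -0.234
v -0.045 1.694 -1.091
v -0.702 1.715 -0.075
v 0.446 1.354 -0.766
v -0.211 1.375 0.25
v 1.014 1.424 -0.4
v 0.357 1.446 0.616
f 2 4 1
f 5 2 1
f 1 4 3
f 3 5 1
f 2 8 4
f 6 2 5
f 6 8 2
f 4 8 3
f 7 5 3
f 3 8 7
f 7 6 5
f 8 6 7
f 10 9 12
f 10 12 11
f 12 9 13
f 12 13 11
f 13 9 14
f 13 14 11
f 14 9 15
f 14 15 11
f 15 9 16
f 15 16 11
f 16 9 17
f 16 17 11
f 17 9 18
f 17 18 11
f 18 9 19
f 18 19 11
f 19 9 20
f 19 20 11
f 20 9 21
f 20 21 11
f 21 9 22
f 21 22 11
f 22 9 10
f 22 10 11
f 23 60 39
f 60 34 63
f 39 63 28
f 60 63 39
f 23 39 35
f 39 28 40
f 35 40 24
f 39 40 35
f 23 35 44
f 35 24 45
f 44 45 30
f 35 45 44
f 23 44 56
f 44 30 59
f 56 59 33
f 44 59 56
f 23 56 60
f 56 33 64
f 60 64 34
f 56 64 60
f 24 40 51
f 40 28 54
f 51 54 32
f 40 54 51
f 28 63 41
f 63 34 62
f 41 62 27
f 63 62 41
f 34 64 61
f 64 33 57
f 61 57 25
f 64 57 61
f 33 59 58
f 59 30 46
f 58 46 29
f 59 46 58
f 30 45 50
f 45 24 47
f 50 47 31
f 45 47 50
f 26 52 38
f 52 32 53
f 38 53 27
f 52 53 38
f 26 38 36
f 38 27 37
f 36 37 25
f 38 37 36
f 26 36 43
f 36 25 42
f 43 42 29
f 36 42 43
f 26 43 48
f 43 29 49
f 48 49 31
f 43 49 48
f 26 48 52
f 48 31 55
f 52 55 32
f 48 55 52
f 27 53 41
f 53 32 54
f 41 54 28
f 53 54 41
f 25 37 61
f 37 27 62
f 61 62 34
f 37 62 61
f 29 42 58
f 42 25 57
f 58 57 33
f 42 57 58
f 31 49 50
f 49 29 46
f 50 46 30
f 49 46 50
f 32 55 51
f 55 31 47
f 51 47 24
f 55 47 51
f 66 65 69
f 66 69 67
f 67 69 70
f 67 70 68
f 69 65 71
f 69 71 70
f 70 71 72
f 70 72 68
f 71 65 73
f 71 73 72
f 72 73 74
f 72 74 68
f 73 65 75
f 73 75 74
f 74 75 76
f 74 76 68
f 75 65 77
f 75 77 76
f 76 77 78
f 76 78 68
f 77 65 79
f 77 79 78
f 78 79 80
f 78 80 68
f 79 65 81
f 79 81 80
f 80 81 82
f 80 82 68
f 81 65 83
f 81 83 82
f 82 83 84
f 82 84 68
f 83 65 85
f 83 85 84
f 84 85 86
f 84 86 68
f 85 65 66
f 85 66 86
f 86 66 67
f 86 67 68



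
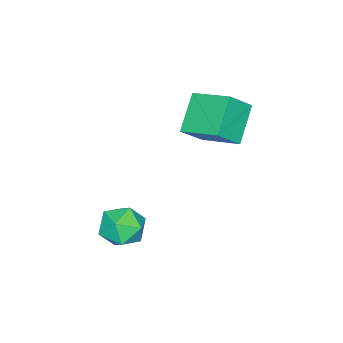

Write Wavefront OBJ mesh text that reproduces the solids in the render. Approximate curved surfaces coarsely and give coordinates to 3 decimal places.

v 1.31 -0.949 -1.379
v 1.812 -0.127 -1.284
v 2.028 -1.533 -0.116
v 2.53 -0.711 -0.021
v 1.577 -0.718 0.146
v 1.134 -0.357 -0.634
v 2.706 -1.303 -0.766
v 2.263 -0.942 -1.546
v 2.675 -0.346 -0.905
v 1.977 0.015 -0.341
v 1.863 -1.675 -1.059
v 1.165 -1.314 -0.495
v -3.235 -0.181 2.909
v -2.377 -0.581 3.8
v -3.081 1.478 3.504
v -2.223 1.079 4.395
v -1.937 0.101 1.785
v -1.079 -0.298 2.676
v -1.783 1.761 2.38
v -0.925 1.361 3.271
f 1 12 6
f 1 6 2
f 1 2 8
f 1 8 11
f 1 11 12
f 2 6 10
f 6 12 5
f 12 11 3
f 11 8 7
f 8 2 9
f 4 10 5
f 4 5 3
f 4 3 7
f 4 7 9
f 4 9 10
f 5 10 6
f 3 5 12
f 7 3 11
f 9 7 8
f 10 9 2
f 14 16 13
f 17 14 13
f 13 16 15
f 15 17 13
f 14 20 16
f 18 14 17
f 18 20 14
f 16 20 15
f 19 17 15
f 15 20 19
f 19 18 17
f 20 18 19



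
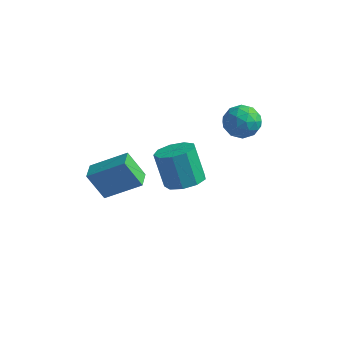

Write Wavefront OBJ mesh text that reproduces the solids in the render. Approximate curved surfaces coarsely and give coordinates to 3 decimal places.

v 2.119 3.384 3.107
v 2.786 2.696 3.241
v 1.034 2.284 2.859
v 1.701 1.596 2.993
v 1.41 2.14 3.738
v 2.081 2.82 3.892
v 1.739 2.16 2.208
v 2.41 2.84 2.362
v 2.551 1.94 2.686
v 2.348 1.927 3.631
v 1.472 3.053 2.469
v 1.269 3.04 3.414
v 2.548 3.137 3.196
v 1.272 1.843 2.904
v 1.101 2.163 3.342
v 1.493 1.758 3.421
v 2.133 3.209 3.578
v 2.525 2.805 3.657
v 1.717 2.478 3.949
v 1.295 2.175 2.443
v 1.687 1.771 2.522
v 2.327 3.222 2.679
v 2.719 2.817 2.758
v 2.103 2.502 2.151
v 2.802 2.288 2.948
v 2.164 1.641 2.802
v 2.186 1.973 2.341
v 2.581 2.373 2.431
v 2.682 2.28 3.504
v 2.044 1.634 3.358
v 1.873 1.953 3.796
v 2.268 2.353 3.886
v 2.544 1.836 3.177
v 1.776 3.346 2.742
v 1.138 2.7 2.596
v 1.552 2.627 2.214
v 1.947 3.027 2.304
v 1.656 3.339 3.298
v 1.018 2.692 3.152
v 1.239 2.607 3.669
v 1.634 3.007 3.759
v 1.276 3.144 2.923
v -0.158 0.858 -0.878
v 0.448 1.662 -0.796
v -0.296 2.046 0.921
v -0.902 1.242 0.838
v -0.147 1.844 -1.095
v -0.892 2.229 0.622
v -0.748 1.565 -1.292
v -1.492 1.95 0.424
v -1.072 0.955 -1.296
v -1.816 1.34 0.42
v -0.969 0.3 -1.105
v -1.713 0.684 0.612
v -0.486 -0.095 -0.807
v -1.23 0.289 0.909
v 0.15 -0.043 -0.543
v -0.594 0.341 1.174
v 0.642 0.43 -0.435
v -0.102 0.814 1.281
v 0.76 1.103 -0.535
v 0.016 1.487 1.181
v -2.535 -4.191 2.801
v -0.986 -3.536 3.807
v -2.841 -3.299 2.691
v -1.292 -2.643 3.697
v -1.728 -4.077 1.483
v -0.179 -3.421 2.489
v -2.034 -3.184 1.373
v -0.485 -2.529 2.379
f 1 38 17
f 38 12 41
f 17 41 6
f 38 41 17
f 1 17 13
f 17 6 18
f 13 18 2
f 17 18 13
f 1 13 22
f 13 2 23
f 22 23 8
f 13 23 22
f 1 22 34
f 22 8 37
f 34 37 11
f 22 37 34
f 1 34 38
f 34 11 42
f 38 42 12
f 34 42 38
f 2 18 29
f 18 6 32
f 29 32 10
f 18 32 29
f 6 41 19
f 41 12 40
f 19 40 5
f 41 40 19
f 12 42 39
f 42 11 35
f 39 35 3
f 42 35 39
f 11 37 36
f 37 8 24
f 36 24 7
f 37 24 36
f 8 23 28
f 23 2 25
f 28 25 9
f 23 25 28
f 4 30 16
f 30 10 31
f 16 31 5
f 30 31 16
f 4 16 14
f 16 5 15
f 14 15 3
f 16 15 14
f 4 14 21
f 14 3 20
f 21 20 7
f 14 20 21
f 4 21 26
f 21 7 27
f 26 27 9
f 21 27 26
f 4 26 30
f 26 9 33
f 30 33 10
f 26 33 30
f 5 31 19
f 31 10 32
f 19 32 6
f 31 32 19
f 3 15 39
f 15 5 40
f 39 40 12
f 15 40 39
f 7 20 36
f 20 3 35
f 36 35 11
f 20 35 36
f 9 27 28
f 27 7 24
f 28 24 8
f 27 24 28
f 10 33 29
f 33 9 25
f 29 25 2
f 33 25 29
f 44 43 47
f 44 47 45
f 45 47 48
f 45 48 46
f 47 43 49
f 47 49 48
f 48 49 50
f 48 50 46
f 49 43 51
f 49 51 50
f 50 51 52
f 50 52 46
f 51 43 53
f 51 53 52
f 52 53 54
f 52 54 46
f 53 43 55
f 53 55 54
f 54 55 56
f 54 56 46
f 55 43 57
f 55 57 56
f 56 57 58
f 56 58 46
f 57 43 59
f 57 59 58
f 58 59 60
f 58 60 46
f 59 43 61
f 59 61 60
f 60 61 62
f 60 62 46
f 61 43 44
f 61 44 62
f 62 44 45
f 62 45 46
f 64 66 63
f 67 64 63
f 63 66 65
f 65 67 63
f 64 70 66
f 68 64 67
f 68 70 64
f 66 70 65
f 69 67 65
f 65 70 69
f 69 68 67
f 70 68 69



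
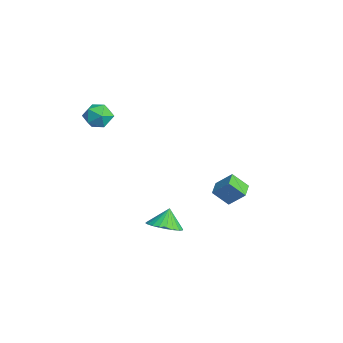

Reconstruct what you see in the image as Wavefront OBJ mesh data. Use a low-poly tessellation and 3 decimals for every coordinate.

v 2.574 -1.221 -3.812
v 3.459 -1.337 -3.434
v 2.186 -0.839 -2.788
v 3.479 -0.981 -3.559
v 3.361 -0.661 -3.723
v 3.123 -0.426 -3.9
v 2.801 -0.312 -4.064
v 2.445 -0.336 -4.19
v 2.109 -0.496 -4.258
v 1.843 -0.765 -4.259
v 1.689 -1.104 -4.191
v 1.669 -1.461 -4.066
v 1.787 -1.781 -3.902
v 2.025 -2.015 -3.724
v 2.347 -2.129 -3.56
v 2.703 -2.105 -3.435
v 3.039 -1.946 -3.366
v 3.305 -1.676 -3.366
v -1.509 2.63 -3.675
v -0.984 3.372 -2.787
v -1.228 3.454 -4.53
v -0.703 4.196 -3.642
v -0.637 2.184 -3.818
v -0.112 2.926 -2.93
v -0.356 3.008 -4.673
v 0.169 3.75 -3.785
v -2.315 -2.884 2.292
v -1.442 -2.773 2.209
v -2.158 -4.287 2.071
v -1.285 -4.176 1.988
v -1.672 -4.065 2.774
v -1.769 -3.198 2.911
v -1.831 -3.862 1.369
v -1.928 -2.995 1.506
v -1.143 -3.378 1.639
v -1.045 -3.504 2.507
v -2.555 -3.556 1.773
v -2.457 -3.682 2.641
f 2 1 4
f 2 4 3
f 4 1 5
f 4 5 3
f 5 1 6
f 5 6 3
f 6 1 7
f 6 7 3
f 7 1 8
f 7 8 3
f 8 1 9
f 8 9 3
f 9 1 10
f 9 10 3
f 10 1 11
f 10 11 3
f 11 1 12
f 11 12 3
f 12 1 13
f 12 13 3
f 13 1 14
f 13 14 3
f 14 1 15
f 14 15 3
f 15 1 16
f 15 16 3
f 16 1 17
f 16 17 3
f 17 1 18
f 17 18 3
f 18 1 2
f 18 2 3
f 20 22 19
f 23 20 19
f 19 22 21
f 21 23 19
f 20 26 22
f 24 20 23
f 24 26 20
f 22 26 21
f 25 23 21
f 21 26 25
f 25 24 23
f 26 24 25
f 27 38 32
f 27 32 28
f 27 28 34
f 27 34 37
f 27 37 38
f 28 32 36
f 32 38 31
f 38 37 29
f 37 34 33
f 34 28 35
f 30 36 31
f 30 31 29
f 30 29 33
f 30 33 35
f 30 35 36
f 31 36 32
f 29 31 38
f 33 29 37
f 35 33 34
f 36 35 28



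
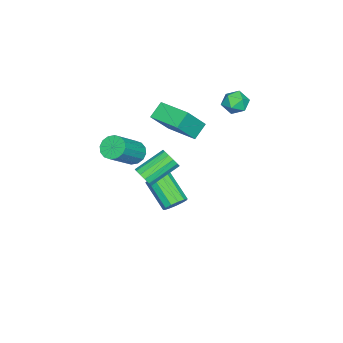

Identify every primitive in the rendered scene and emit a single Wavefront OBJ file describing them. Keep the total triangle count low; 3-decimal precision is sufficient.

v 2.918 -0.128 1.54
v 3.426 -0.035 0.995
v 5.009 -0.479 2.396
v 4.502 -0.572 2.94
v 3.384 0.317 1.155
v 4.967 -0.128 2.555
v 3.217 0.549 1.417
v 4.8 0.105 2.818
v 2.97 0.6 1.712
v 4.553 0.156 3.113
v 2.71 0.456 1.961
v 4.293 0.012 3.362
v 2.505 0.156 2.097
v 4.088 -0.289 3.498
v 2.411 -0.221 2.084
v 3.994 -0.665 3.485
v 2.453 -0.572 1.925
v 4.036 -1.017 3.325
v 2.62 -0.805 1.662
v 4.203 -1.249 3.063
v 2.867 -0.856 1.367
v 4.45 -1.3 2.768
v 3.127 -0.712 1.118
v 4.71 -1.156 2.519
v 3.332 -0.411 0.982
v 4.915 -0.856 2.383
v -0.129 0.957 -4.548
v 0.485 0.967 -4.118
v -0.356 -0.407 -2.883
v -0.971 -0.417 -3.312
v 0.227 1.264 -3.964
v -0.614 -0.11 -2.728
v -0.144 1.463 -3.995
v -0.985 0.09 -2.759
v -0.51 1.502 -4.201
v -1.352 0.128 -2.966
v -0.756 1.368 -4.518
v -1.598 -0.006 -3.282
v -0.803 1.103 -4.844
v -1.644 -0.271 -3.609
v -0.635 0.792 -5.076
v -1.477 -0.582 -3.841
v -0.308 0.533 -5.14
v -1.149 -0.84 -3.905
v 0.077 0.409 -5.016
v -0.765 -0.965 -3.781
v 0.396 0.459 -4.744
v -0.446 -0.915 -3.508
v 0.548 0.666 -4.409
v -0.293 -0.707 -3.173
v 3.985 0.859 0.636
v 4.178 0.575 1.2
v 2.949 1.617 2.147
v 2.755 1.901 1.584
v 4.395 0.873 1.153
v 3.165 1.915 2.101
v 4.482 1.167 0.942
v 3.252 2.209 1.89
v 4.411 1.363 0.634
v 3.181 2.405 1.582
v 4.204 1.399 0.327
v 2.975 2.441 1.275
v 3.928 1.264 0.118
v 2.699 2.306 1.066
v 3.67 1 0.073
v 2.44 2.042 1.021
v 3.512 0.691 0.207
v 2.282 1.733 1.155
v 3.504 0.436 0.478
v 2.274 1.478 1.425
v 3.649 0.315 0.798
v 2.419 1.357 1.746
v 3.9 0.367 1.067
v 2.67 1.409 2.015
v -3.306 -0.123 0.417
v -2.171 -0.696 1.948
v -2.563 1.718 0.555
v -1.429 1.145 2.087
v -2.471 -0.405 -0.307
v -1.337 -0.978 1.225
v -1.729 1.436 -0.168
v -0.594 0.863 1.363
v -2.666 3.883 2.161
v -2.216 3.276 2.507
v -3.784 3.164 2.353
v -3.334 2.557 2.699
v -3.425 3.282 3.093
v -2.734 3.727 2.974
v -3.266 2.713 1.886
v -2.575 3.158 1.767
v -2.587 2.553 2.337
v -2.685 2.905 3.083
v -3.315 3.535 1.777
v -3.413 3.887 2.523
f 2 1 5
f 2 5 3
f 3 5 6
f 3 6 4
f 5 1 7
f 5 7 6
f 6 7 8
f 6 8 4
f 7 1 9
f 7 9 8
f 8 9 10
f 8 10 4
f 9 1 11
f 9 11 10
f 10 11 12
f 10 12 4
f 11 1 13
f 11 13 12
f 12 13 14
f 12 14 4
f 13 1 15
f 13 15 14
f 14 15 16
f 14 16 4
f 15 1 17
f 15 17 16
f 16 17 18
f 16 18 4
f 17 1 19
f 17 19 18
f 18 19 20
f 18 20 4
f 19 1 21
f 19 21 20
f 20 21 22
f 20 22 4
f 21 1 23
f 21 23 22
f 22 23 24
f 22 24 4
f 23 1 25
f 23 25 24
f 24 25 26
f 24 26 4
f 25 1 2
f 25 2 26
f 26 2 3
f 26 3 4
f 28 27 31
f 28 31 29
f 29 31 32
f 29 32 30
f 31 27 33
f 31 33 32
f 32 33 34
f 32 34 30
f 33 27 35
f 33 35 34
f 34 35 36
f 34 36 30
f 35 27 37
f 35 37 36
f 36 37 38
f 36 38 30
f 37 27 39
f 37 39 38
f 38 39 40
f 38 40 30
f 39 27 41
f 39 41 40
f 40 41 42
f 40 42 30
f 41 27 43
f 41 43 42
f 42 43 44
f 42 44 30
f 43 27 45
f 43 45 44
f 44 45 46
f 44 46 30
f 45 27 47
f 45 47 46
f 46 47 48
f 46 48 30
f 47 27 49
f 47 49 48
f 48 49 50
f 48 50 30
f 49 27 28
f 49 28 50
f 50 28 29
f 50 29 30
f 52 51 55
f 52 55 53
f 53 55 56
f 53 56 54
f 55 51 57
f 55 57 56
f 56 57 58
f 56 58 54
f 57 51 59
f 57 59 58
f 58 59 60
f 58 60 54
f 59 51 61
f 59 61 60
f 60 61 62
f 60 62 54
f 61 51 63
f 61 63 62
f 62 63 64
f 62 64 54
f 63 51 65
f 63 65 64
f 64 65 66
f 64 66 54
f 65 51 67
f 65 67 66
f 66 67 68
f 66 68 54
f 67 51 69
f 67 69 68
f 68 69 70
f 68 70 54
f 69 51 71
f 69 71 70
f 70 71 72
f 70 72 54
f 71 51 73
f 71 73 72
f 72 73 74
f 72 74 54
f 73 51 52
f 73 52 74
f 74 52 53
f 74 53 54
f 76 78 75
f 79 76 75
f 75 78 77
f 77 79 75
f 76 82 78
f 80 76 79
f 80 82 76
f 78 82 77
f 81 79 77
f 77 82 81
f 81 80 79
f 82 80 81
f 83 94 88
f 83 88 84
f 83 84 90
f 83 90 93
f 83 93 94
f 84 88 92
f 88 94 87
f 94 93 85
f 93 90 89
f 90 84 91
f 86 92 87
f 86 87 85
f 86 85 89
f 86 89 91
f 86 91 92
f 87 92 88
f 85 87 94
f 89 85 93
f 91 89 90
f 92 91 84



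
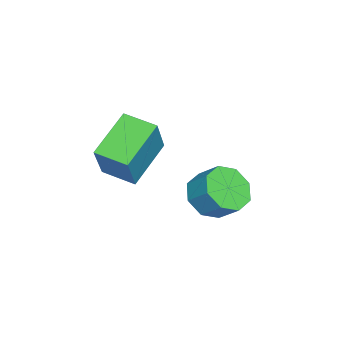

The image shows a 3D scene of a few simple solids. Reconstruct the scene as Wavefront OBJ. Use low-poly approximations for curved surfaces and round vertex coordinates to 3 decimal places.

v -0.595 -1.342 -4.307
v -2.312 -0.692 -3.247
v -0.237 -0.019 -4.538
v -1.954 0.631 -3.478
v 0.474 -1.331 -2.582
v -1.243 -0.681 -1.522
v 0.832 -0.008 -2.813
v -0.885 0.642 -1.753
v 1.577 3.045 -3.411
v 2.089 3.51 -4.12
v 2.435 4.26 -3.378
v 1.923 3.795 -2.669
v 1.381 3.771 -4.054
v 1.727 4.522 -3.313
v 0.788 3.608 -3.612
v 1.134 4.358 -2.87
v 0.657 3.115 -3.052
v 1.003 3.865 -2.31
v 1.065 2.58 -2.702
v 1.411 3.33 -1.96
v 1.773 2.318 -2.767
v 2.119 3.069 -2.026
v 2.366 2.482 -3.21
v 2.712 3.232 -2.468
v 2.497 2.975 -3.77
v 2.843 3.725 -3.028
f 2 4 1
f 5 2 1
f 1 4 3
f 3 5 1
f 2 8 4
f 6 2 5
f 6 8 2
f 4 8 3
f 7 5 3
f 3 8 7
f 7 6 5
f 8 6 7
f 10 9 13
f 10 13 11
f 11 13 14
f 11 14 12
f 13 9 15
f 13 15 14
f 14 15 16
f 14 16 12
f 15 9 17
f 15 17 16
f 16 17 18
f 16 18 12
f 17 9 19
f 17 19 18
f 18 19 20
f 18 20 12
f 19 9 21
f 19 21 20
f 20 21 22
f 20 22 12
f 21 9 23
f 21 23 22
f 22 23 24
f 22 24 12
f 23 9 25
f 23 25 24
f 24 25 26
f 24 26 12
f 25 9 10
f 25 10 26
f 26 10 11
f 26 11 12



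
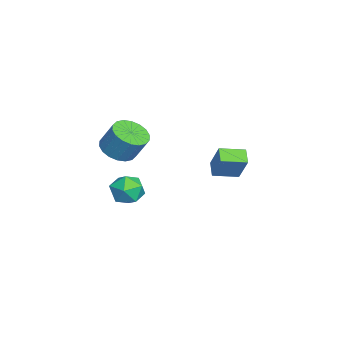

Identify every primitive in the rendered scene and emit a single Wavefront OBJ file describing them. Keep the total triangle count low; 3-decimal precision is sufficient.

v -1.789 -2.474 -3.495
v -0.778 -2.223 -3.496
v -1.462 -3.797 -4.484
v -0.451 -3.546 -4.485
v -0.899 -3.899 -3.614
v -1.101 -3.081 -3.003
v -1.139 -2.939 -4.977
v -1.341 -2.121 -4.366
v -0.377 -2.511 -4.412
v -0.229 -3.104 -3.57
v -2.011 -2.916 -4.41
v -1.863 -3.509 -3.568
v 3.276 -3.064 1.411
v 4.057 -2.647 0.991
v 4.386 -1.978 2.27
v 3.604 -2.396 2.689
v 3.741 -2.355 0.92
v 4.069 -1.686 2.199
v 3.332 -2.203 0.946
v 3.661 -1.535 2.225
v 2.913 -2.222 1.064
v 3.242 -1.554 2.343
v 2.565 -2.408 1.25
v 2.894 -1.74 2.529
v 2.358 -2.724 1.469
v 2.687 -2.056 2.747
v 2.333 -3.107 1.675
v 2.662 -2.439 2.954
v 2.494 -3.482 1.83
v 2.823 -2.813 3.109
v 2.811 -3.774 1.901
v 3.139 -3.105 3.18
v 3.219 -3.925 1.875
v 3.548 -3.257 3.154
v 3.638 -3.906 1.757
v 3.967 -3.238 3.036
v 3.986 -3.72 1.571
v 4.315 -3.052 2.85
v 4.193 -3.404 1.353
v 4.522 -2.736 2.631
v 4.218 -3.021 1.146
v 4.547 -2.353 2.425
v 3.046 1.303 0.435
v 3.767 1.722 1.836
v 2.742 2.568 0.214
v 3.462 2.987 1.614
v 3.818 1.413 0.006
v 4.538 1.832 1.406
v 3.513 2.678 -0.216
v 4.234 3.097 1.185
f 1 12 6
f 1 6 2
f 1 2 8
f 1 8 11
f 1 11 12
f 2 6 10
f 6 12 5
f 12 11 3
f 11 8 7
f 8 2 9
f 4 10 5
f 4 5 3
f 4 3 7
f 4 7 9
f 4 9 10
f 5 10 6
f 3 5 12
f 7 3 11
f 9 7 8
f 10 9 2
f 14 13 17
f 14 17 15
f 15 17 18
f 15 18 16
f 17 13 19
f 17 19 18
f 18 19 20
f 18 20 16
f 19 13 21
f 19 21 20
f 20 21 22
f 20 22 16
f 21 13 23
f 21 23 22
f 22 23 24
f 22 24 16
f 23 13 25
f 23 25 24
f 24 25 26
f 24 26 16
f 25 13 27
f 25 27 26
f 26 27 28
f 26 28 16
f 27 13 29
f 27 29 28
f 28 29 30
f 28 30 16
f 29 13 31
f 29 31 30
f 30 31 32
f 30 32 16
f 31 13 33
f 31 33 32
f 32 33 34
f 32 34 16
f 33 13 35
f 33 35 34
f 34 35 36
f 34 36 16
f 35 13 37
f 35 37 36
f 36 37 38
f 36 38 16
f 37 13 39
f 37 39 38
f 38 39 40
f 38 40 16
f 39 13 41
f 39 41 40
f 40 41 42
f 40 42 16
f 41 13 14
f 41 14 42
f 42 14 15
f 42 15 16
f 44 46 43
f 47 44 43
f 43 46 45
f 45 47 43
f 44 50 46
f 48 44 47
f 48 50 44
f 46 50 45
f 49 47 45
f 45 50 49
f 49 48 47
f 50 48 49



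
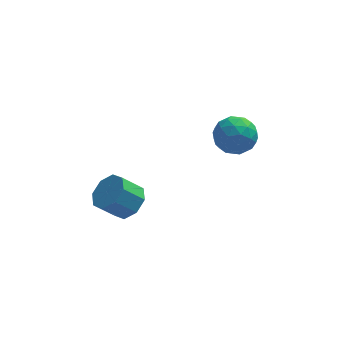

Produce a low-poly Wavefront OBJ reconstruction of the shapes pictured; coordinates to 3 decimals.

v -2.14 -1.328 -3.624
v -1.378 -1.82 -3.019
v -2.398 -2.063 -1.932
v -3.16 -1.572 -2.536
v -1.42 -1 -2.875
v -2.439 -1.243 -1.787
v -1.884 -0.372 -3.169
v -2.903 -0.615 -2.082
v -2.498 -0.304 -3.73
v -3.517 -0.547 -2.643
v -2.902 -0.837 -4.228
v -3.922 -1.08 -3.141
v -2.861 -1.657 -4.373
v -3.88 -1.9 -3.285
v -2.397 -2.285 -4.078
v -3.416 -2.528 -2.991
v -1.783 -2.353 -3.517
v -2.802 -2.596 -2.43
v 3.29 2.693 -0.747
v 4.027 1.817 -0.326
v 2.413 1.383 -1.934
v 3.15 0.507 -1.513
v 2.296 0.988 -0.786
v 2.838 1.798 -0.053
v 3.602 1.402 -2.207
v 4.144 2.212 -1.474
v 4.22 1.02 -1.228
v 3.413 0.764 -0.35
v 3.027 2.436 -1.91
v 2.22 2.18 -1.032
v 3.735 2.37 -0.432
v 2.705 0.83 -1.828
v 2.203 1.113 -1.401
v 2.636 0.598 -1.153
v 3.037 2.358 -0.272
v 3.47 1.844 -0.024
v 2.453 1.356 -0.295
v 2.97 1.356 -2.236
v 3.403 0.842 -1.988
v 3.804 2.602 -1.107
v 4.237 2.087 -0.859
v 3.987 1.844 -1.965
v 4.282 1.387 -0.715
v 3.767 0.617 -1.413
v 4.032 1.143 -1.821
v 4.35 1.619 -1.39
v 3.808 1.236 -0.198
v 3.292 0.466 -0.896
v 2.791 0.749 -0.469
v 3.109 1.225 -0.038
v 3.921 0.767 -0.729
v 3.148 2.734 -1.364
v 2.632 1.964 -2.062
v 3.331 1.975 -2.222
v 3.649 2.451 -1.791
v 2.673 2.583 -0.847
v 2.158 1.813 -1.545
v 2.09 1.581 -0.87
v 2.408 2.057 -0.439
v 2.519 2.433 -1.531
f 2 1 5
f 2 5 3
f 3 5 6
f 3 6 4
f 5 1 7
f 5 7 6
f 6 7 8
f 6 8 4
f 7 1 9
f 7 9 8
f 8 9 10
f 8 10 4
f 9 1 11
f 9 11 10
f 10 11 12
f 10 12 4
f 11 1 13
f 11 13 12
f 12 13 14
f 12 14 4
f 13 1 15
f 13 15 14
f 14 15 16
f 14 16 4
f 15 1 17
f 15 17 16
f 16 17 18
f 16 18 4
f 17 1 2
f 17 2 18
f 18 2 3
f 18 3 4
f 19 56 35
f 56 30 59
f 35 59 24
f 56 59 35
f 19 35 31
f 35 24 36
f 31 36 20
f 35 36 31
f 19 31 40
f 31 20 41
f 40 41 26
f 31 41 40
f 19 40 52
f 40 26 55
f 52 55 29
f 40 55 52
f 19 52 56
f 52 29 60
f 56 60 30
f 52 60 56
f 20 36 47
f 36 24 50
f 47 50 28
f 36 50 47
f 24 59 37
f 59 30 58
f 37 58 23
f 59 58 37
f 30 60 57
f 60 29 53
f 57 53 21
f 60 53 57
f 29 55 54
f 55 26 42
f 54 42 25
f 55 42 54
f 26 41 46
f 41 20 43
f 46 43 27
f 41 43 46
f 22 48 34
f 48 28 49
f 34 49 23
f 48 49 34
f 22 34 32
f 34 23 33
f 32 33 21
f 34 33 32
f 22 32 39
f 32 21 38
f 39 38 25
f 32 38 39
f 22 39 44
f 39 25 45
f 44 45 27
f 39 45 44
f 22 44 48
f 44 27 51
f 48 51 28
f 44 51 48
f 23 49 37
f 49 28 50
f 37 50 24
f 49 50 37
f 21 33 57
f 33 23 58
f 57 58 30
f 33 58 57
f 25 38 54
f 38 21 53
f 54 53 29
f 38 53 54
f 27 45 46
f 45 25 42
f 46 42 26
f 45 42 46
f 28 51 47
f 51 27 43
f 47 43 20
f 51 43 47



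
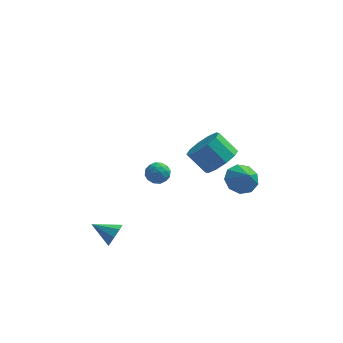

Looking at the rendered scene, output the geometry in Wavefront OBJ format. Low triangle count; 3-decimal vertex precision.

v -1.147 4.23 -2.32
v -0.622 3.991 -1.935
v -1.558 3.189 -2.405
v -1.033 2.95 -2.02
v -1.521 3.35 -1.731
v -1.267 3.994 -1.679
v -0.913 3.186 -2.661
v -0.659 3.83 -2.609
v -0.477 3.346 -2.145
v -0.853 3.447 -1.571
v -1.327 3.733 -2.769
v -1.703 3.834 -2.195
v -0.848 4.202 -2.12
v -1.332 2.978 -2.22
v -1.619 3.213 -2.05
v -1.31 3.073 -1.824
v -1.227 4.204 -1.97
v -0.919 4.063 -1.743
v -1.447 3.687 -1.623
v -1.261 3.117 -2.597
v -0.953 2.976 -2.37
v -0.87 4.107 -2.516
v -0.561 3.967 -2.29
v -0.733 3.493 -2.717
v -0.455 3.682 -2.017
v -0.696 3.07 -2.067
v -0.626 3.209 -2.444
v -0.477 3.587 -2.413
v -0.675 3.742 -1.68
v -0.917 3.13 -1.729
v -1.204 3.365 -1.56
v -1.054 3.744 -1.529
v -0.59 3.363 -1.803
v -1.263 4.05 -2.611
v -1.505 3.438 -2.66
v -1.126 3.436 -2.811
v -0.976 3.815 -2.78
v -1.484 4.11 -2.273
v -1.725 3.498 -2.323
v -1.703 3.593 -1.927
v -1.554 3.971 -1.896
v -1.59 3.817 -2.537
v 3.077 4.015 -2.633
v 3.828 4.545 -2.592
v 3.503 3.345 -1.787
v 3.388 4.763 -2.198
v 2.803 4.631 -2.008
v 2.346 4.211 -2.11
v 2.231 3.698 -2.457
v 2.512 3.334 -2.887
v 3.057 3.288 -3.198
v 3.612 3.582 -3.244
v 3.916 4.079 -3.005
v -2.605 -0.984 -3.372
v -2.303 -0.668 -2.825
v -3.795 -0.716 -2.868
v -2.398 -0.33 -3.23
v -2.615 -0.375 -3.718
v -2.825 -0.777 -4.003
v -2.907 -1.3 -3.918
v -2.811 -1.637 -3.513
v -2.595 -1.592 -3.025
v -2.384 -1.19 -2.74
v 2.433 -0.95 2.439
v 2.993 -0.18 2.711
v 2.087 0.14 3.673
v 1.527 -0.63 3.401
v 2.604 0.012 2.28
v 1.697 0.332 3.242
v 2.149 -0.163 1.91
v 1.242 0.157 2.872
v 1.803 -0.639 1.742
v 0.896 -0.319 2.704
v 1.698 -1.233 1.84
v 0.791 -0.914 2.802
v 1.873 -1.72 2.167
v 0.967 -1.4 3.129
v 2.263 -1.912 2.598
v 1.356 -1.592 3.56
v 2.718 -1.737 2.968
v 1.811 -1.417 3.93
v 3.064 -1.261 3.136
v 2.157 -0.941 4.098
v 3.169 -0.666 3.038
v 2.262 -0.347 4
f 1 38 17
f 38 12 41
f 17 41 6
f 38 41 17
f 1 17 13
f 17 6 18
f 13 18 2
f 17 18 13
f 1 13 22
f 13 2 23
f 22 23 8
f 13 23 22
f 1 22 34
f 22 8 37
f 34 37 11
f 22 37 34
f 1 34 38
f 34 11 42
f 38 42 12
f 34 42 38
f 2 18 29
f 18 6 32
f 29 32 10
f 18 32 29
f 6 41 19
f 41 12 40
f 19 40 5
f 41 40 19
f 12 42 39
f 42 11 35
f 39 35 3
f 42 35 39
f 11 37 36
f 37 8 24
f 36 24 7
f 37 24 36
f 8 23 28
f 23 2 25
f 28 25 9
f 23 25 28
f 4 30 16
f 30 10 31
f 16 31 5
f 30 31 16
f 4 16 14
f 16 5 15
f 14 15 3
f 16 15 14
f 4 14 21
f 14 3 20
f 21 20 7
f 14 20 21
f 4 21 26
f 21 7 27
f 26 27 9
f 21 27 26
f 4 26 30
f 26 9 33
f 30 33 10
f 26 33 30
f 5 31 19
f 31 10 32
f 19 32 6
f 31 32 19
f 3 15 39
f 15 5 40
f 39 40 12
f 15 40 39
f 7 20 36
f 20 3 35
f 36 35 11
f 20 35 36
f 9 27 28
f 27 7 24
f 28 24 8
f 27 24 28
f 10 33 29
f 33 9 25
f 29 25 2
f 33 25 29
f 44 43 46
f 44 46 45
f 46 43 47
f 46 47 45
f 47 43 48
f 47 48 45
f 48 43 49
f 48 49 45
f 49 43 50
f 49 50 45
f 50 43 51
f 50 51 45
f 51 43 52
f 51 52 45
f 52 43 53
f 52 53 45
f 53 43 44
f 53 44 45
f 55 54 57
f 55 57 56
f 57 54 58
f 57 58 56
f 58 54 59
f 58 59 56
f 59 54 60
f 59 60 56
f 60 54 61
f 60 61 56
f 61 54 62
f 61 62 56
f 62 54 63
f 62 63 56
f 63 54 55
f 63 55 56
f 65 64 68
f 65 68 66
f 66 68 69
f 66 69 67
f 68 64 70
f 68 70 69
f 69 70 71
f 69 71 67
f 70 64 72
f 70 72 71
f 71 72 73
f 71 73 67
f 72 64 74
f 72 74 73
f 73 74 75
f 73 75 67
f 74 64 76
f 74 76 75
f 75 76 77
f 75 77 67
f 76 64 78
f 76 78 77
f 77 78 79
f 77 79 67
f 78 64 80
f 78 80 79
f 79 80 81
f 79 81 67
f 80 64 82
f 80 82 81
f 81 82 83
f 81 83 67
f 82 64 84
f 82 84 83
f 83 84 85
f 83 85 67
f 84 64 65
f 84 65 85
f 85 65 66
f 85 66 67



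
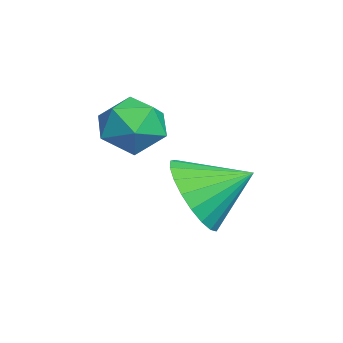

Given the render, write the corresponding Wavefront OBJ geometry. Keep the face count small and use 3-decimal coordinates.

v -1.982 -0.406 1.291
v -1.527 -0.73 0.845
v -2.873 -0.81 0.675
v -2.418 -1.134 0.229
v -2.489 -1.369 0.9
v -1.938 -1.119 1.282
v -2.462 -0.421 0.238
v -1.911 -0.171 0.62
v -1.823 -0.739 0.195
v -1.84 -1.326 0.604
v -2.56 -0.214 0.916
v -2.577 -0.801 1.325
v -1.883 0.309 -0.836
v -1.51 0.686 -1.564
v -1.817 1.351 -0.264
v -1.874 0.743 -1.625
v -2.241 0.725 -1.55
v -2.545 0.635 -1.352
v -2.735 0.489 -1.064
v -2.778 0.312 -0.737
v -2.666 0.134 -0.428
v -2.418 -0.013 -0.188
v -2.078 -0.104 -0.061
v -1.705 -0.124 -0.068
v -1.362 -0.069 -0.208
v -1.109 0.051 -0.456
v -0.99 0.216 -0.77
v -1.026 0.398 -1.096
v -1.209 0.564 -1.376
f 1 12 6
f 1 6 2
f 1 2 8
f 1 8 11
f 1 11 12
f 2 6 10
f 6 12 5
f 12 11 3
f 11 8 7
f 8 2 9
f 4 10 5
f 4 5 3
f 4 3 7
f 4 7 9
f 4 9 10
f 5 10 6
f 3 5 12
f 7 3 11
f 9 7 8
f 10 9 2
f 14 13 16
f 14 16 15
f 16 13 17
f 16 17 15
f 17 13 18
f 17 18 15
f 18 13 19
f 18 19 15
f 19 13 20
f 19 20 15
f 20 13 21
f 20 21 15
f 21 13 22
f 21 22 15
f 22 13 23
f 22 23 15
f 23 13 24
f 23 24 15
f 24 13 25
f 24 25 15
f 25 13 26
f 25 26 15
f 26 13 27
f 26 27 15
f 27 13 28
f 27 28 15
f 28 13 29
f 28 29 15
f 29 13 14
f 29 14 15



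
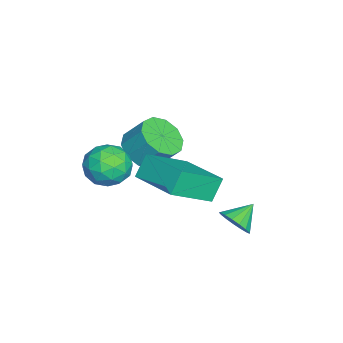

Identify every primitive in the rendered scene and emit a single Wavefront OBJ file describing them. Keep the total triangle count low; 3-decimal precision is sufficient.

v -1.574 -0.865 0.919
v -0.614 -0.823 0.724
v -0.447 -0.013 1.727
v -1.406 -0.055 1.921
v -0.888 -0.381 0.413
v -0.72 0.429 1.415
v -1.424 -0.124 0.295
v -1.256 0.686 1.297
v -2.017 -0.151 0.415
v -1.849 0.66 1.418
v -2.441 -0.45 0.728
v -2.273 0.361 1.73
v -2.533 -0.907 1.113
v -2.366 -0.097 2.116
v -2.26 -1.349 1.425
v -2.092 -0.539 2.427
v -1.724 -1.606 1.543
v -1.556 -0.796 2.545
v -1.131 -1.58 1.422
v -0.963 -0.769 2.425
v -0.707 -1.281 1.11
v -0.539 -0.47 2.112
v 0.308 1.169 1.957
v 1.515 -0.103 3.148
v 1.625 2.687 2.244
v 2.832 1.414 3.435
v 0.848 0.866 1.085
v 2.055 -0.407 2.276
v 2.165 2.383 1.372
v 3.372 1.111 2.563
v 1.782 3.15 -0.039
v 2.019 2.836 0.564
v 1.078 3.73 0.539
v 2.22 3.113 0.531
v 2.321 3.399 0.368
v 2.299 3.628 0.111
v 2.158 3.748 -0.18
v 1.932 3.73 -0.439
v 1.67 3.58 -0.606
v 1.435 3.331 -0.643
v 1.279 3.041 -0.542
v 1.238 2.776 -0.326
v 1.322 2.596 -0.044
v 1.512 2.544 0.239
v 1.763 2.63 0.459
v 2.352 -0.437 3.088
v 3.26 -0.666 2.892
v 2.12 -1.854 3.668
v 3.028 -2.083 3.472
v 2.833 -1.446 4.159
v 2.976 -0.571 3.801
v 2.404 -1.949 2.759
v 2.547 -1.074 2.401
v 3.292 -1.601 2.689
v 3.557 -1.29 3.554
v 1.823 -1.23 3.006
v 2.088 -0.919 3.871
v 2.826 -0.427 2.939
v 2.554 -2.093 3.621
v 2.439 -1.718 4.025
v 2.973 -1.853 3.91
v 2.659 -0.371 3.473
v 3.193 -0.506 3.358
v 2.942 -0.964 4.103
v 2.187 -2.014 3.202
v 2.721 -2.149 3.087
v 2.407 -0.667 2.65
v 2.941 -0.802 2.535
v 2.438 -1.556 2.457
v 3.379 -1.111 2.705
v 3.243 -1.944 3.046
v 2.876 -1.866 2.627
v 2.96 -1.351 2.416
v 3.535 -0.928 3.213
v 3.398 -1.761 3.554
v 3.284 -1.387 3.958
v 3.368 -0.872 3.747
v 3.554 -1.478 3.094
v 1.982 -0.759 3.006
v 1.845 -1.592 3.347
v 2.012 -1.648 2.813
v 2.096 -1.133 2.602
v 2.137 -0.576 3.514
v 2.001 -1.409 3.855
v 2.42 -1.169 4.144
v 2.504 -0.654 3.933
v 1.826 -1.042 3.466
f 2 1 5
f 2 5 3
f 3 5 6
f 3 6 4
f 5 1 7
f 5 7 6
f 6 7 8
f 6 8 4
f 7 1 9
f 7 9 8
f 8 9 10
f 8 10 4
f 9 1 11
f 9 11 10
f 10 11 12
f 10 12 4
f 11 1 13
f 11 13 12
f 12 13 14
f 12 14 4
f 13 1 15
f 13 15 14
f 14 15 16
f 14 16 4
f 15 1 17
f 15 17 16
f 16 17 18
f 16 18 4
f 17 1 19
f 17 19 18
f 18 19 20
f 18 20 4
f 19 1 21
f 19 21 20
f 20 21 22
f 20 22 4
f 21 1 2
f 21 2 22
f 22 2 3
f 22 3 4
f 24 26 23
f 27 24 23
f 23 26 25
f 25 27 23
f 24 30 26
f 28 24 27
f 28 30 24
f 26 30 25
f 29 27 25
f 25 30 29
f 29 28 27
f 30 28 29
f 32 31 34
f 32 34 33
f 34 31 35
f 34 35 33
f 35 31 36
f 35 36 33
f 36 31 37
f 36 37 33
f 37 31 38
f 37 38 33
f 38 31 39
f 38 39 33
f 39 31 40
f 39 40 33
f 40 31 41
f 40 41 33
f 41 31 42
f 41 42 33
f 42 31 43
f 42 43 33
f 43 31 44
f 43 44 33
f 44 31 45
f 44 45 33
f 45 31 32
f 45 32 33
f 46 83 62
f 83 57 86
f 62 86 51
f 83 86 62
f 46 62 58
f 62 51 63
f 58 63 47
f 62 63 58
f 46 58 67
f 58 47 68
f 67 68 53
f 58 68 67
f 46 67 79
f 67 53 82
f 79 82 56
f 67 82 79
f 46 79 83
f 79 56 87
f 83 87 57
f 79 87 83
f 47 63 74
f 63 51 77
f 74 77 55
f 63 77 74
f 51 86 64
f 86 57 85
f 64 85 50
f 86 85 64
f 57 87 84
f 87 56 80
f 84 80 48
f 87 80 84
f 56 82 81
f 82 53 69
f 81 69 52
f 82 69 81
f 53 68 73
f 68 47 70
f 73 70 54
f 68 70 73
f 49 75 61
f 75 55 76
f 61 76 50
f 75 76 61
f 49 61 59
f 61 50 60
f 59 60 48
f 61 60 59
f 49 59 66
f 59 48 65
f 66 65 52
f 59 65 66
f 49 66 71
f 66 52 72
f 71 72 54
f 66 72 71
f 49 71 75
f 71 54 78
f 75 78 55
f 71 78 75
f 50 76 64
f 76 55 77
f 64 77 51
f 76 77 64
f 48 60 84
f 60 50 85
f 84 85 57
f 60 85 84
f 52 65 81
f 65 48 80
f 81 80 56
f 65 80 81
f 54 72 73
f 72 52 69
f 73 69 53
f 72 69 73
f 55 78 74
f 78 54 70
f 74 70 47
f 78 70 74

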